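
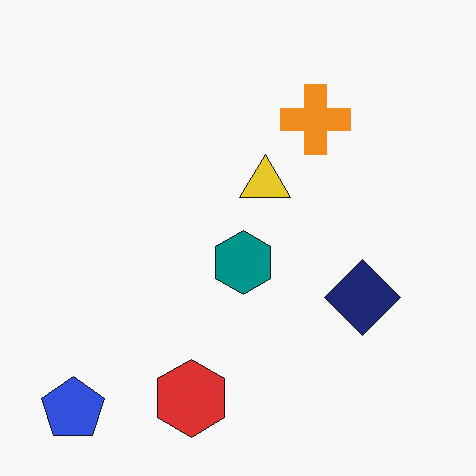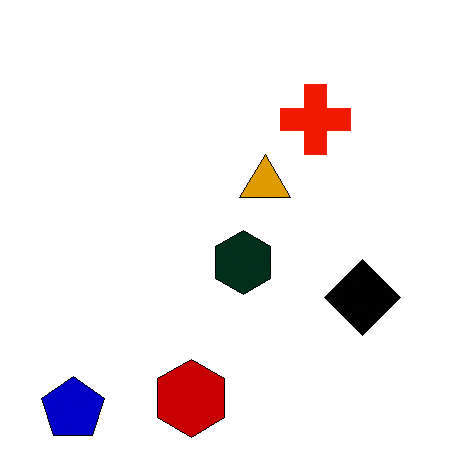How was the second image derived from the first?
The second image is the first given much higher contrast.

Tones are pushed away from mid-grey across the whole image — a global contrast change.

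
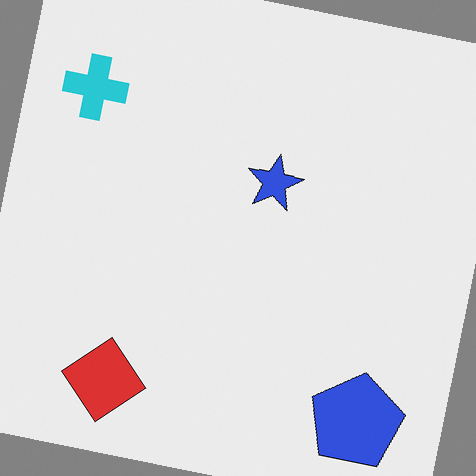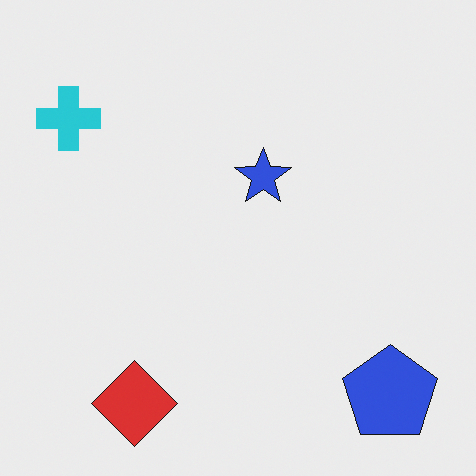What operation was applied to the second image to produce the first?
This is the original image rotated clockwise by a slight angle.

Every shape is tilted by the same angle and the image corners show triangular fill wedges — a whole-image rotation by a non-right angle.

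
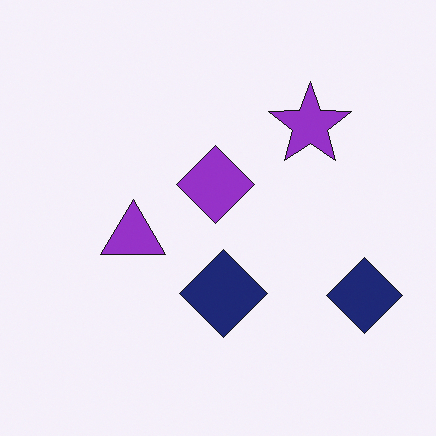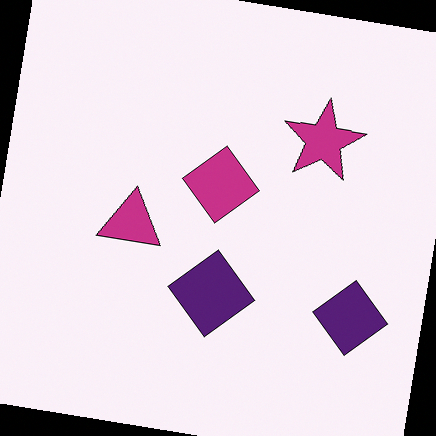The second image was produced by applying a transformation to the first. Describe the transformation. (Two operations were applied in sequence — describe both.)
It was hue-shifted slightly, then rotated clockwise by a few degrees.

Every shape's color has rotated by the same amount around the hue wheel — a uniform hue shift. Every shape is tilted by the same angle and the image corners show triangular fill wedges — a whole-image rotation by a non-right angle.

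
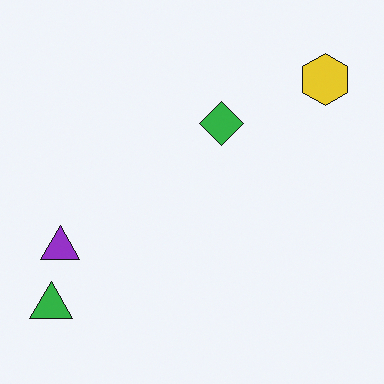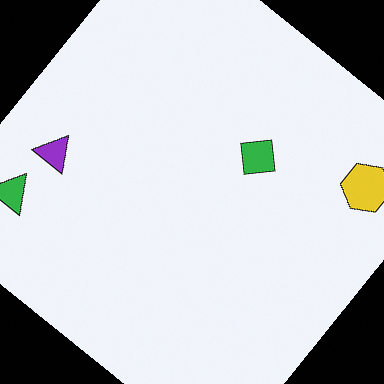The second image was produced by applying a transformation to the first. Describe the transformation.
The transformation is: rotated clockwise by a large amount — several tens of degrees.

Every shape is tilted by the same angle and the image corners show triangular fill wedges — a whole-image rotation by a non-right angle.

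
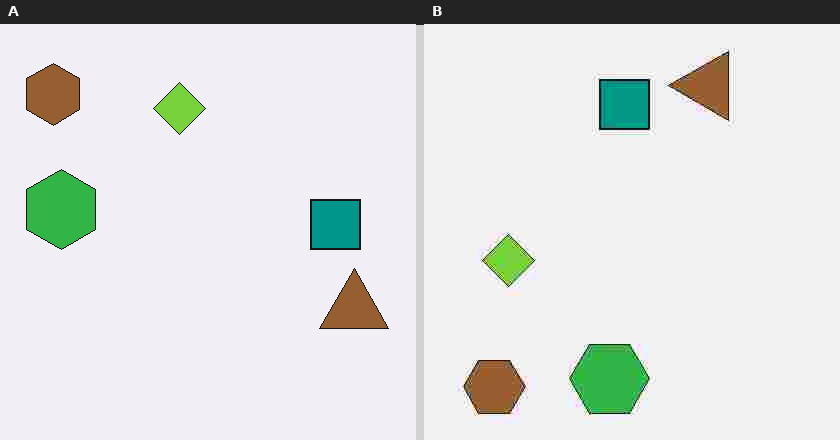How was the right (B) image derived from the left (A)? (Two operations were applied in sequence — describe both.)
The right (B) image is the left (A) rotated 90° counter-clockwise, then degraded with heavy JPEG compression.

The brown hexagon sits in the top-left of the left (A) image and the bottom-left of the right (B) — consistent with a whole-image 90° counter-clockwise rotation. Blocky 8×8 compression artifacts appear around shape edges and the flat background shows ringing — characteristic JPEG degradation.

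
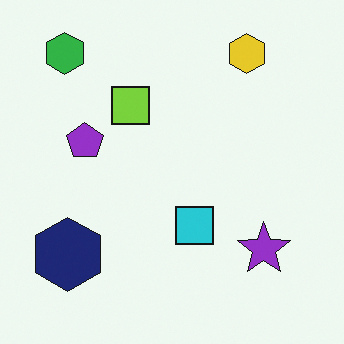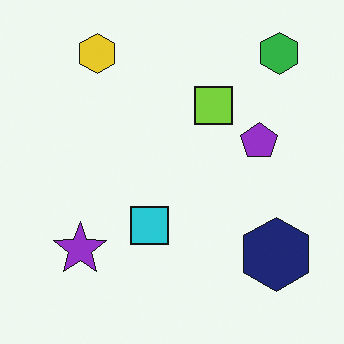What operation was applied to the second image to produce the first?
It was flipped horizontally (left ↔ right).

The green hexagon is in the top-right of the second image and the top-left of the first — shapes on opposite sides of the vertical midline have swapped in a mirror flip.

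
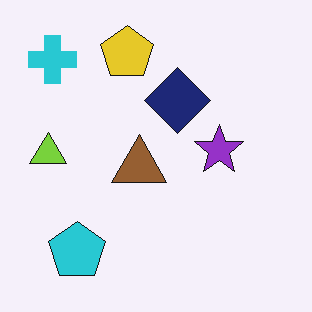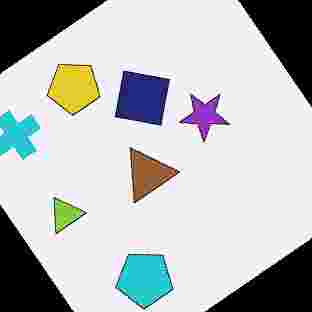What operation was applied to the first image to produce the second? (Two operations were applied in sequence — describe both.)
It was rotated counter-clockwise by a large amount — several tens of degrees, then heavily JPEG-compressed with obvious blocking artifacts.

Every shape is tilted by the same angle and the image corners show triangular fill wedges — a whole-image rotation by a non-right angle. Blocky 8×8 compression artifacts appear around shape edges and the flat background shows ringing — characteristic JPEG degradation.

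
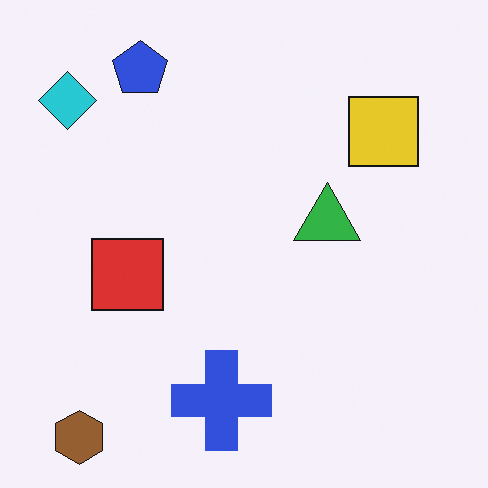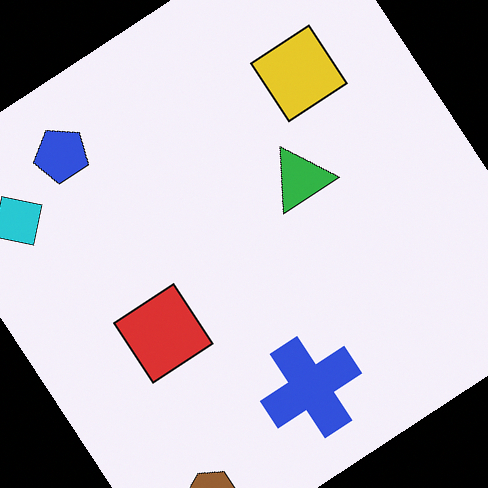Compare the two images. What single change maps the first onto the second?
It was rotated counter-clockwise by a large amount — several tens of degrees.

Every shape is tilted by the same angle and the image corners show triangular fill wedges — a whole-image rotation by a non-right angle.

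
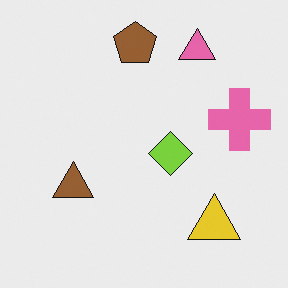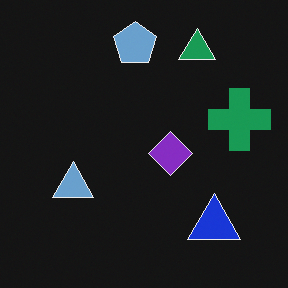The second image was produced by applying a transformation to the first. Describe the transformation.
Color-inverted (negative).

The light background has become dark and every shape's color is its complement — a photographic negative.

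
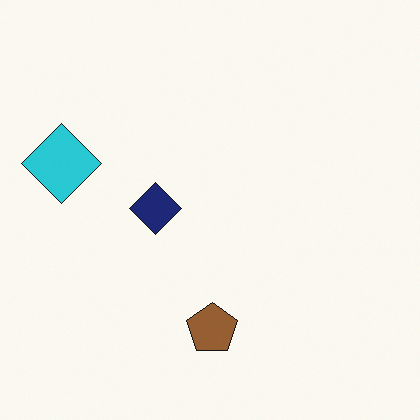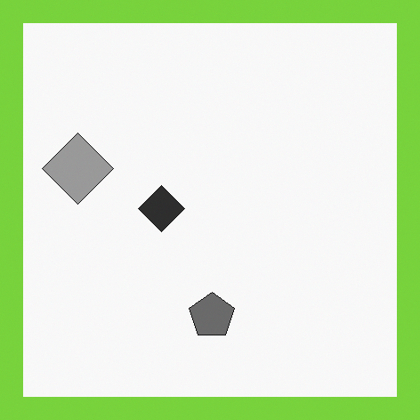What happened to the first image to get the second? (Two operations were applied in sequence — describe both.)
Converted to grayscale, then framed with a lime border.

All color is removed — every shape is now a shade of grey. A solid lime frame runs around the edge of the second image, with the content slightly shrunk inside it.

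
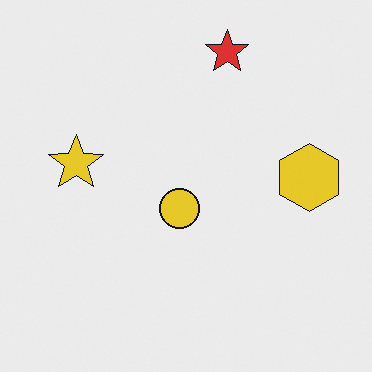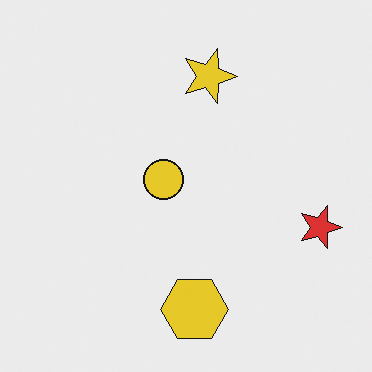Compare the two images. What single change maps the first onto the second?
The transformation is: rotated 90° clockwise.

The red star sits in the top of the first image and the right of the second — consistent with a whole-image 90° clockwise rotation.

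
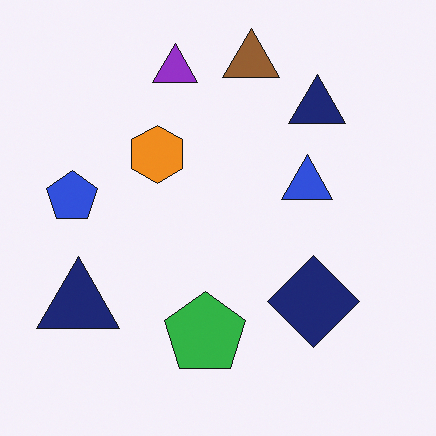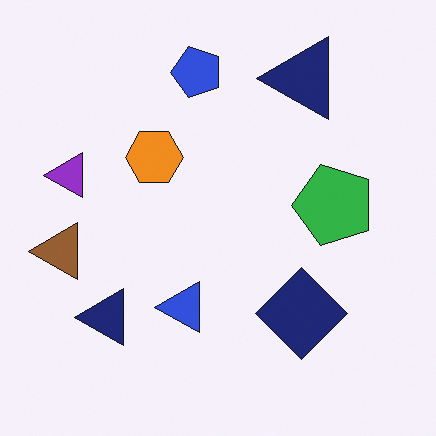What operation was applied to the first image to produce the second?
The image was transposed (reflected across the top-left ↔ bottom-right diagonal).

Shapes have swapped their row and column positions — what was in the top-right is now in the bottom-left — a diagonal reflection.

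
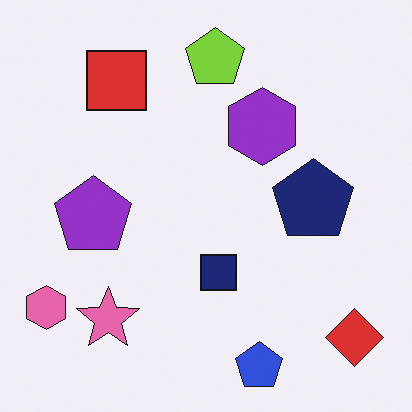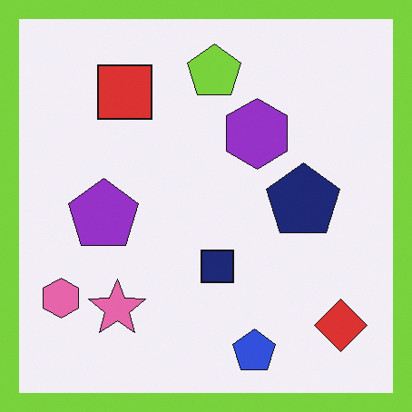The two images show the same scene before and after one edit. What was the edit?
The second image is the first framed with a lime border.

A solid lime frame runs around the edge of the second image, with the content slightly shrunk inside it.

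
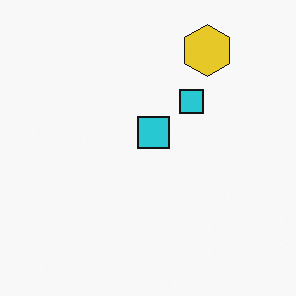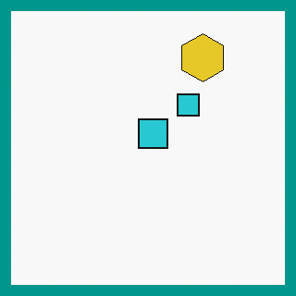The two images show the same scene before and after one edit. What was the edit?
This is the original image framed with a teal border.

A solid teal frame runs around the edge of the second image, with the content slightly shrunk inside it.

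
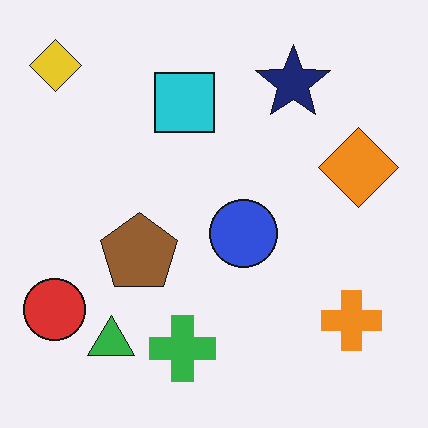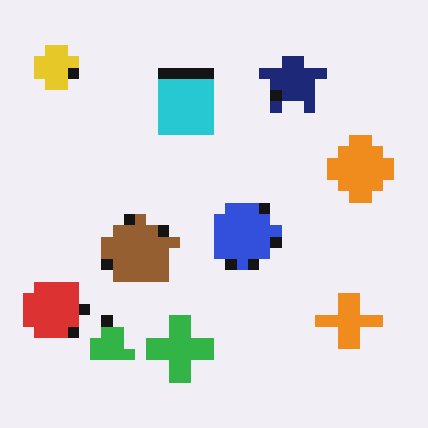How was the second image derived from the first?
This is the original image heavily pixelated into large blocks.

Shapes are reduced to large square blocks; fine edges and outlines are lost — a downscale-then-upscale (mosaic) effect.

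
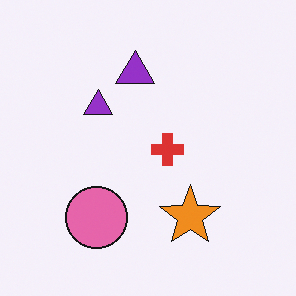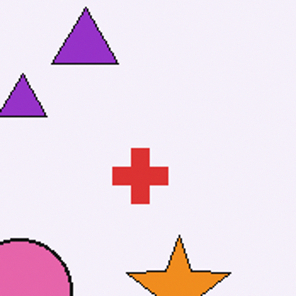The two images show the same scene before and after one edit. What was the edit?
It was cropped to a noticeably smaller region and rescaled.

The visible shapes are larger and the field of view is narrower; shapes near the original edges may be partly or wholly outside the frame — a crop-and-rescale.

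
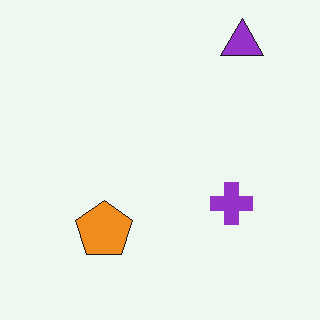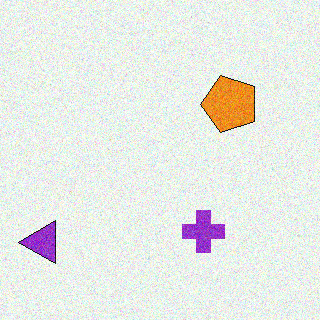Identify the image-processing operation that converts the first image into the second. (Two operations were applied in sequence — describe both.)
The second image is the first degraded with moderate additive noise, then transposed (reflected across the top-left ↔ bottom-right diagonal).

Random speckle covers the whole image, including the flat background. Shapes have swapped their row and column positions — what was in the top-right is now in the bottom-left — a diagonal reflection.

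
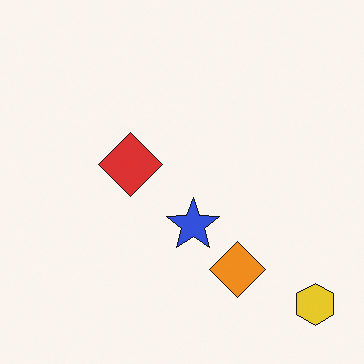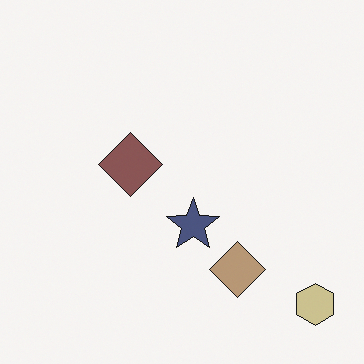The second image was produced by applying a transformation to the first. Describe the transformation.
It was made much more muted (saturation change).

All colors are more muted and greyish — a global saturation change.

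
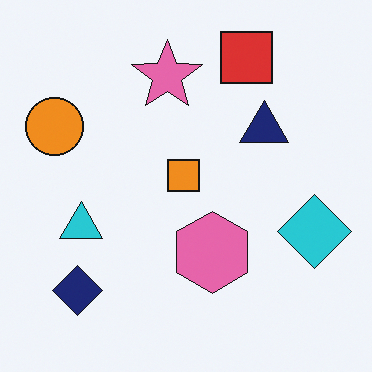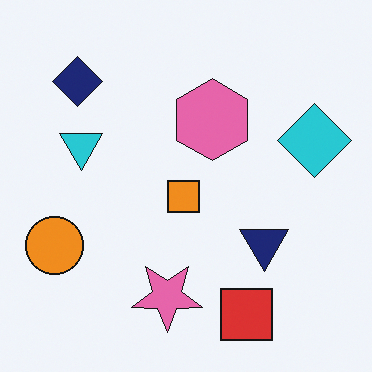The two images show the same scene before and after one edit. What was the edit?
The second image is the first flipped vertically (top ↔ bottom).

The red square is in the top of the first image and the bottom of the second — shapes on opposite sides of the horizontal midline have swapped in a mirror flip.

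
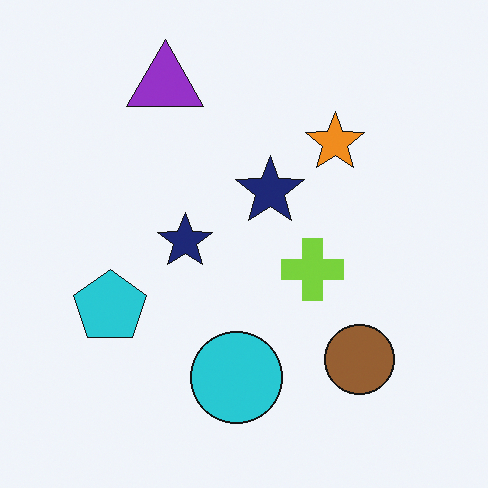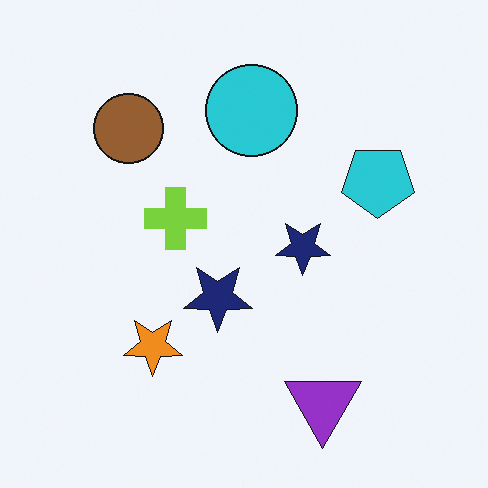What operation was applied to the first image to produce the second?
It was rotated 180°.

The purple triangle sits in the top of the first image and the bottom of the second — consistent with a whole-image 180° rotation.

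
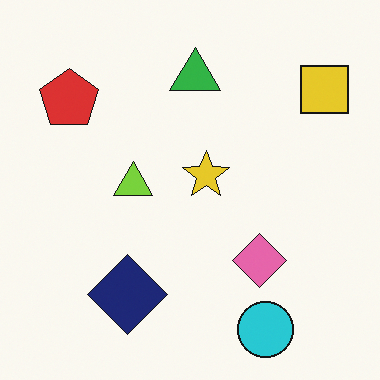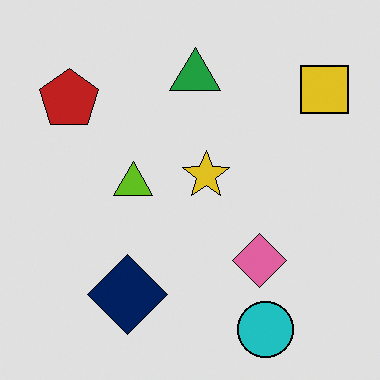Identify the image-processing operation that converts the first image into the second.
The image was posterized to a reduced palette.

Each flat color has snapped to a coarser quantized level — most visibly, the near-white background has dropped to a flat grey.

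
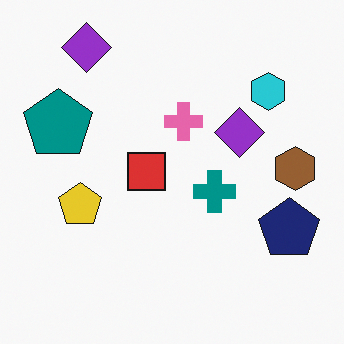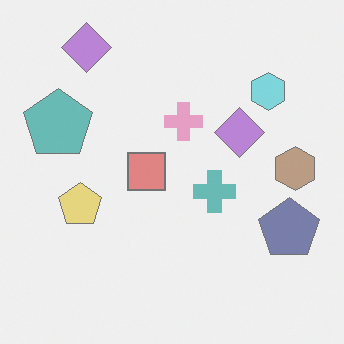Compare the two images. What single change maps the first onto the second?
Given much lower contrast.

Tones are pushed toward mid-grey across the whole image — a global contrast change.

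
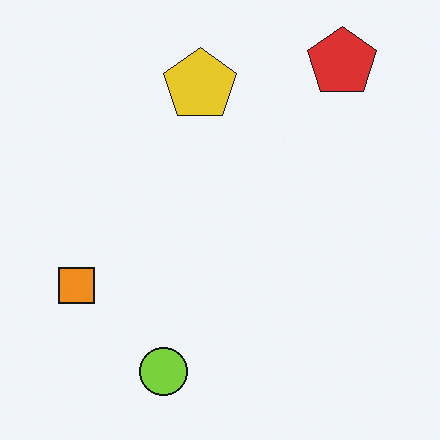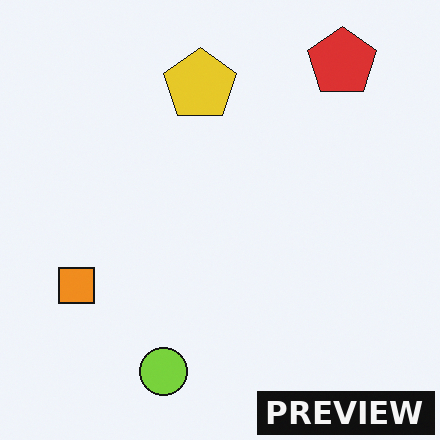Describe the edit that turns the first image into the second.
It was watermarked with the text "PREVIEW" in the lower-right corner.

A dark label reading "PREVIEW" appears in the lower-right corner.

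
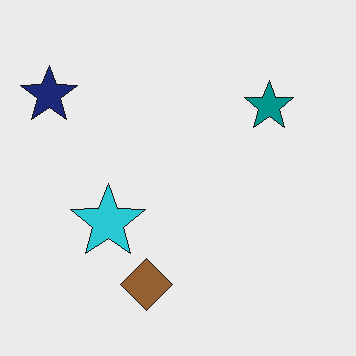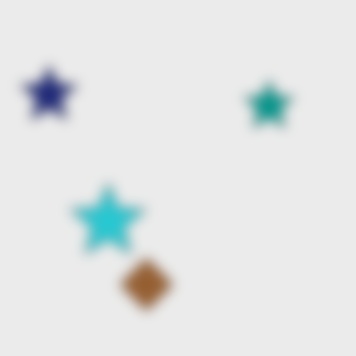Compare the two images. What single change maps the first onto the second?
The second image is the first strongly gaussian-blurred.

Shape edges and outlines are uniformly softened across the whole image.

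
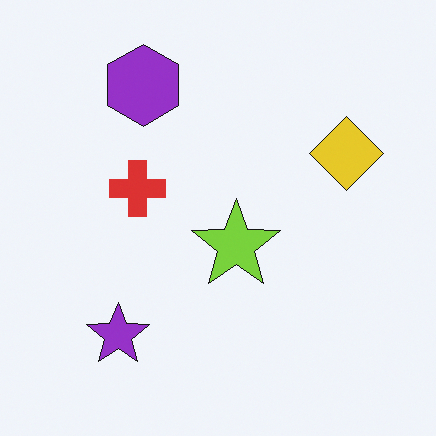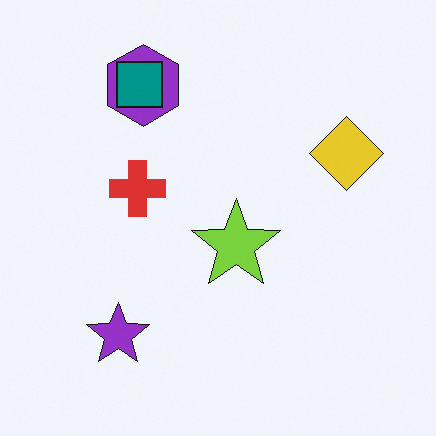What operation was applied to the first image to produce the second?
It was overlaid with an additional teal square.

A teal square appears in the second image that is absent from the first.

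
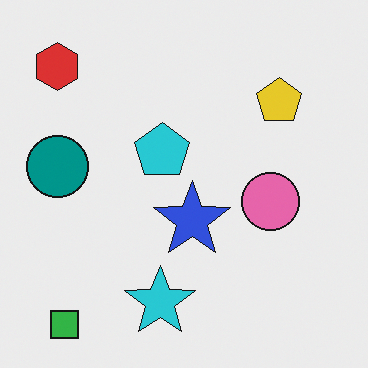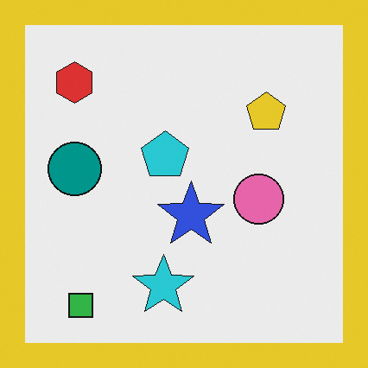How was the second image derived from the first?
The second image is the first framed with a yellow border.

A solid yellow frame runs around the edge of the second image, with the content slightly shrunk inside it.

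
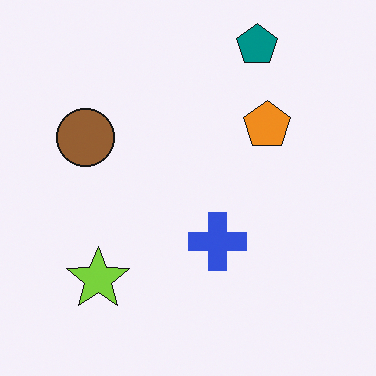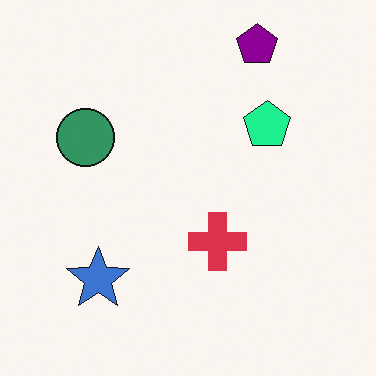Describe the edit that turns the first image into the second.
This is the original image hue-shifted noticeably.

Every shape's color has rotated by the same amount around the hue wheel — a uniform hue shift.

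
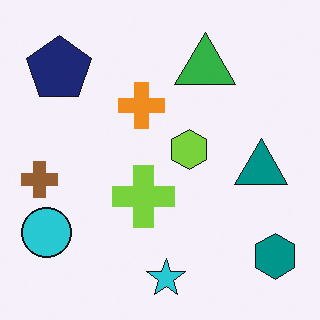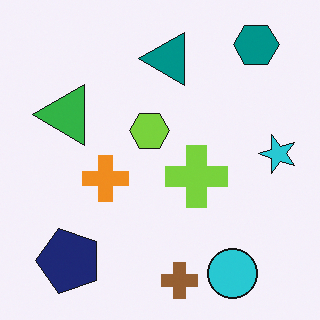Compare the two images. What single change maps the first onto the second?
It was rotated 90° counter-clockwise.

The teal hexagon sits in the bottom-right of the first image and the top-right of the second — consistent with a whole-image 90° counter-clockwise rotation.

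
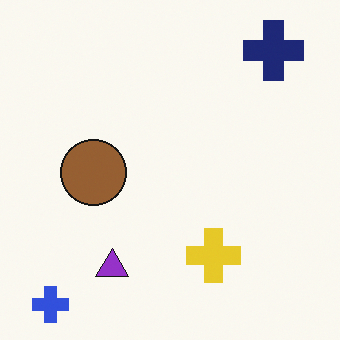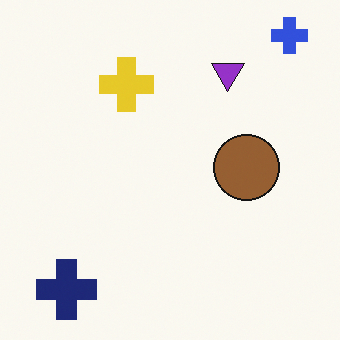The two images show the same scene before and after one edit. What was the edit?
Rotated 180°.

The blue cross sits in the bottom-left of the first image and the top-right of the second — consistent with a whole-image 180° rotation.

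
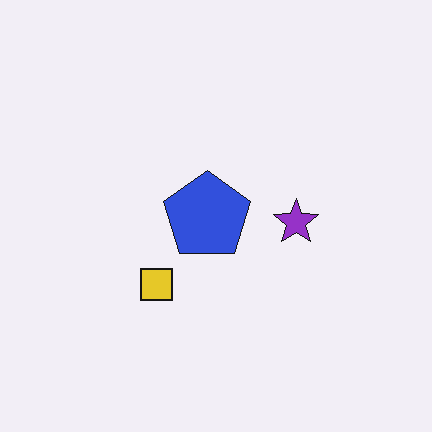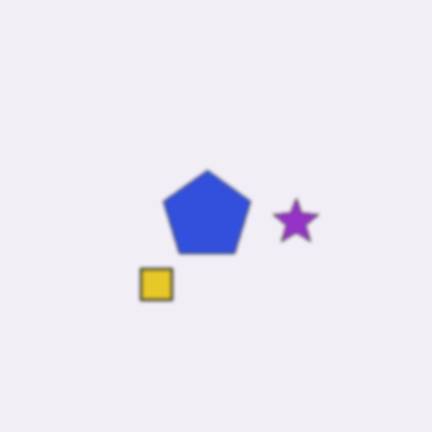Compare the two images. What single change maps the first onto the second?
This is the original image given a subtle gaussian blur.

Shape edges and outlines are uniformly softened across the whole image.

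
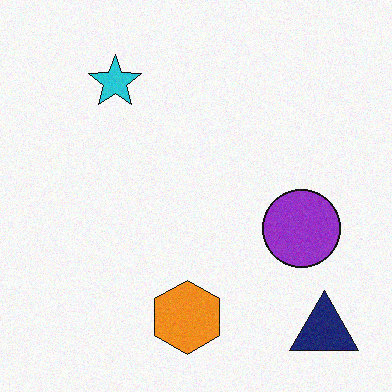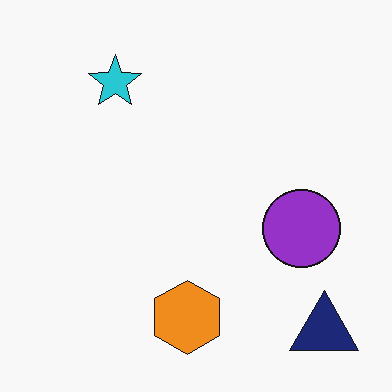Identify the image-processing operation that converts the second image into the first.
This is the original image degraded with subtle gaussian noise.

Random speckle covers the whole image, including the flat background.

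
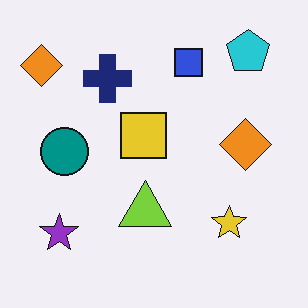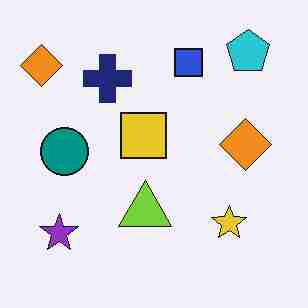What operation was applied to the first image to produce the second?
The image was heavily JPEG-compressed with obvious blocking artifacts.

Blocky 8×8 compression artifacts appear around shape edges and the flat background shows ringing — characteristic JPEG degradation.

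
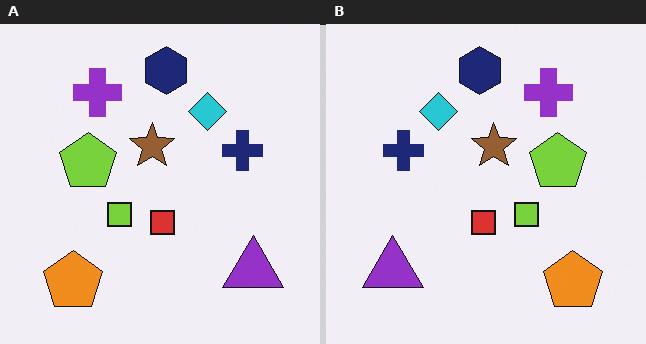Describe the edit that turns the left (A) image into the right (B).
Flipped horizontally (left ↔ right).

The purple triangle is in the bottom-right of the left (A) image and the bottom-left of the right (B) — shapes on opposite sides of the vertical midline have swapped in a mirror flip.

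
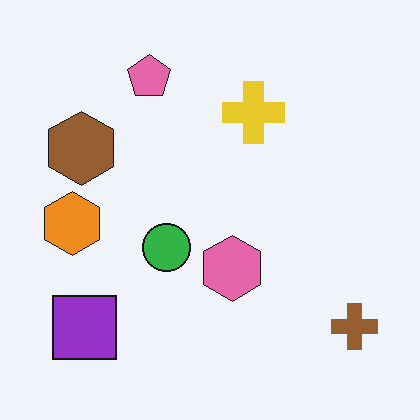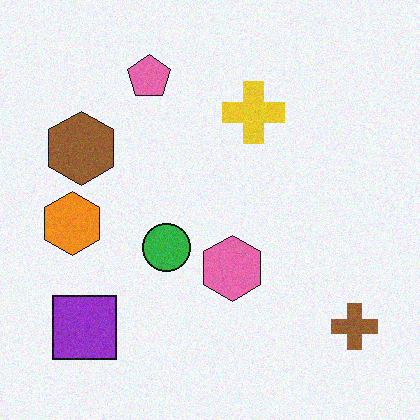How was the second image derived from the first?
The second image is the first degraded with a light layer of grain.

Random speckle covers the whole image, including the flat background.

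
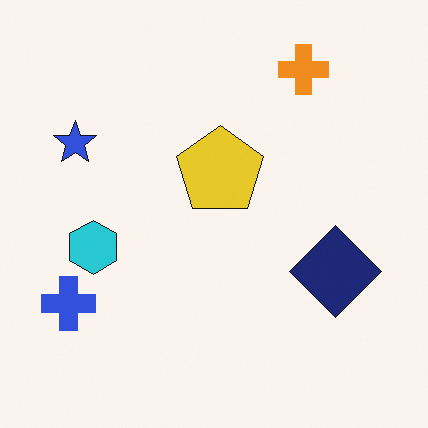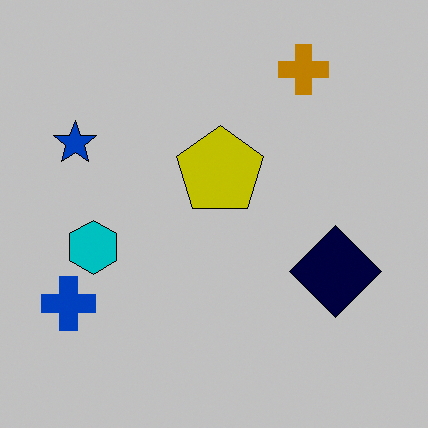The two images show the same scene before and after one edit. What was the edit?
The transformation is: aggressively posterized.

Each flat color has snapped to a coarser quantized level — most visibly, the near-white background has dropped to a flat grey.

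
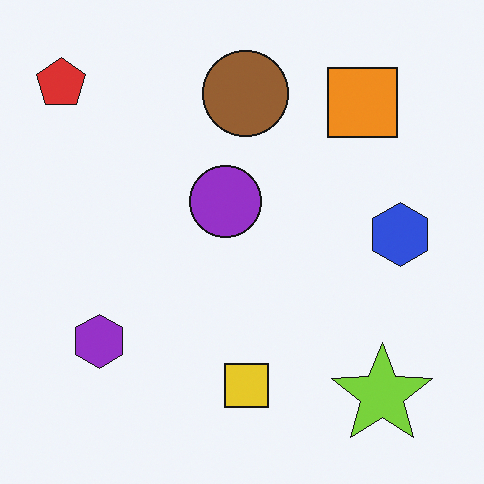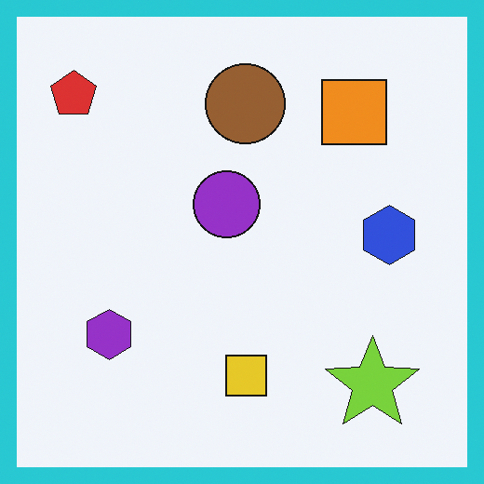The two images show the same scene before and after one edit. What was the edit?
The image was framed with a cyan border.

A solid cyan frame runs around the edge of the second image, with the content slightly shrunk inside it.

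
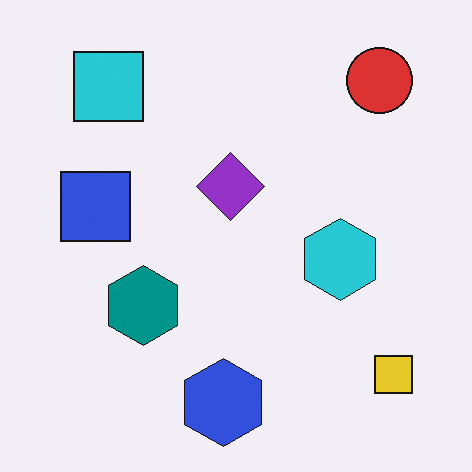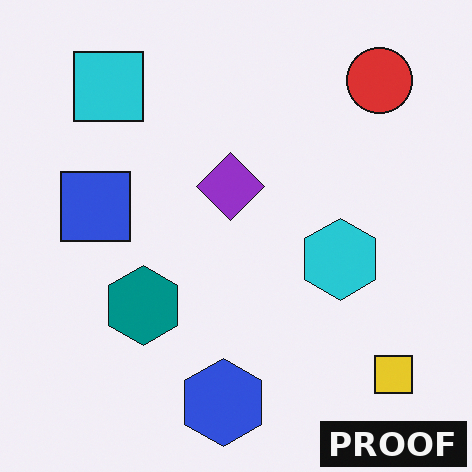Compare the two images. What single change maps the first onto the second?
Watermarked with the text "PROOF" in the lower-right corner.

A dark label reading "PROOF" appears in the lower-right corner.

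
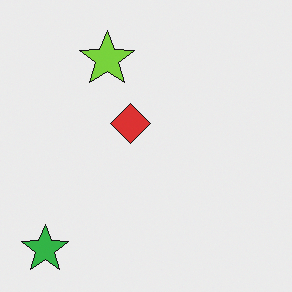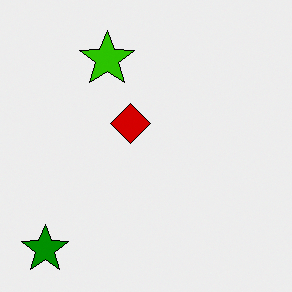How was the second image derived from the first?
It was given much higher contrast.

Tones are pushed away from mid-grey across the whole image — a global contrast change.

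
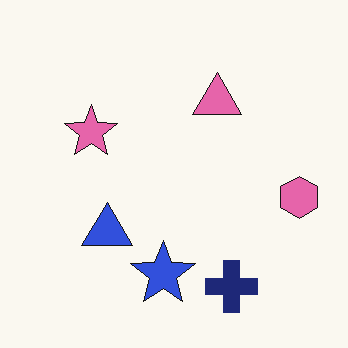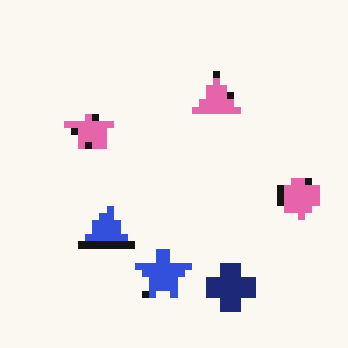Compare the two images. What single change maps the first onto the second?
The transformation is: pixelated into visible square blocks.

Shapes are reduced to large square blocks; fine edges and outlines are lost — a downscale-then-upscale (mosaic) effect.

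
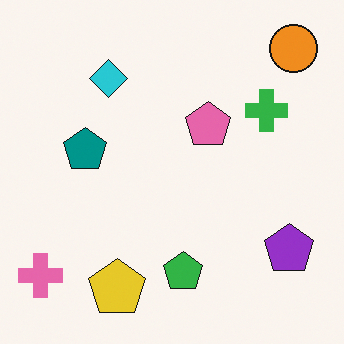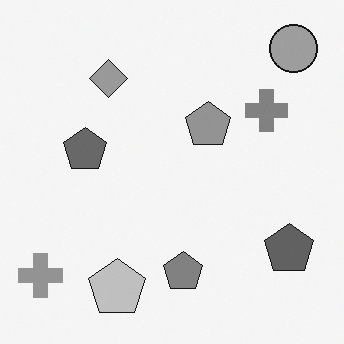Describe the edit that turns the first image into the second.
The transformation is: converted to grayscale.

All color is removed — every shape is now a shade of grey.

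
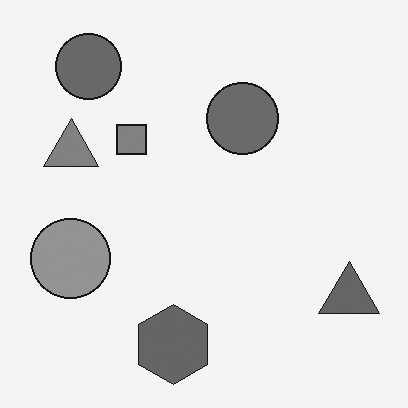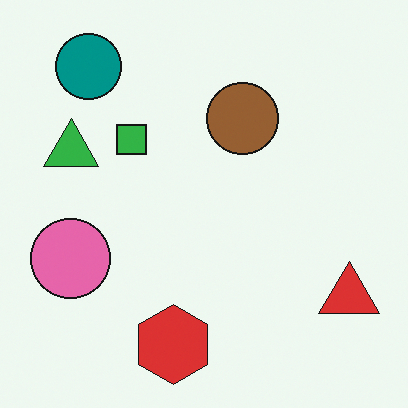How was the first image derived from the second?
It was converted to grayscale.

All color is removed — every shape is now a shade of grey.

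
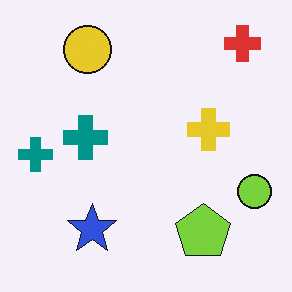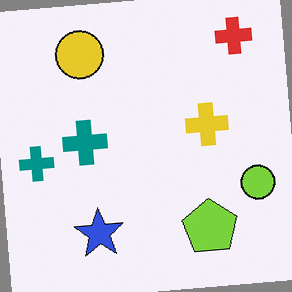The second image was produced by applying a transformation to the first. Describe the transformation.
Rotated counter-clockwise by a small amount.

Every shape is tilted by the same angle and the image corners show triangular fill wedges — a whole-image rotation by a non-right angle.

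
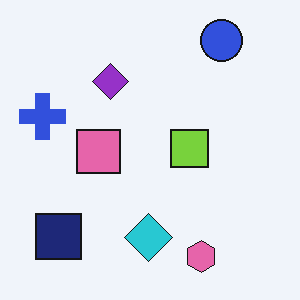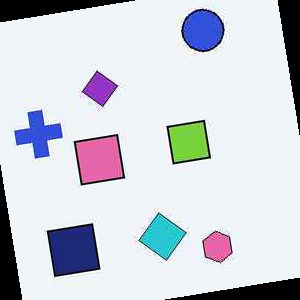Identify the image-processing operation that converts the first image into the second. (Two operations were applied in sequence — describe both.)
It was given moderate JPEG compression, then rotated counter-clockwise by a slight angle.

Blocky 8×8 compression artifacts appear around shape edges and the flat background shows ringing — characteristic JPEG degradation. Every shape is tilted by the same angle and the image corners show triangular fill wedges — a whole-image rotation by a non-right angle.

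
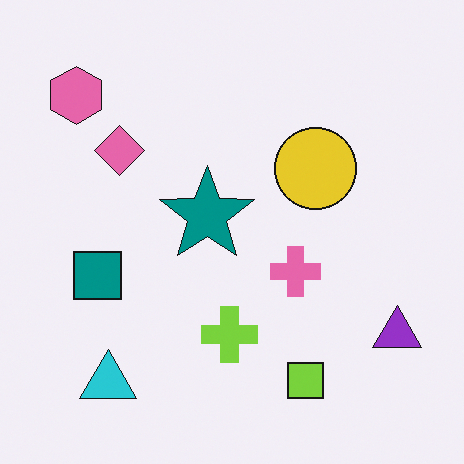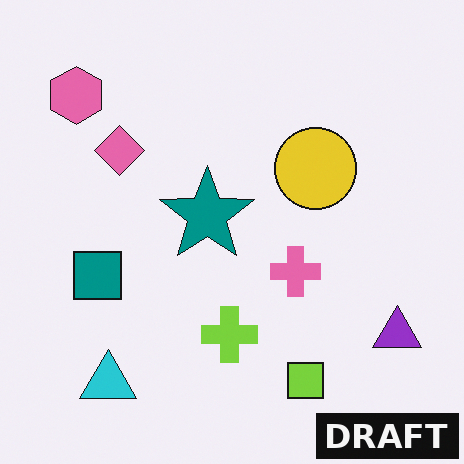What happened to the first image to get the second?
The transformation is: watermarked with the text "DRAFT" in the lower-right corner.

A dark label reading "DRAFT" appears in the lower-right corner.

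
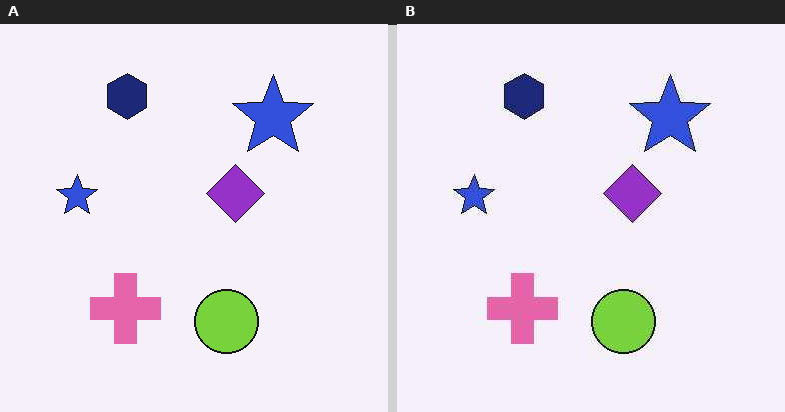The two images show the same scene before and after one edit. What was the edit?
It was given moderate JPEG compression.

Blocky 8×8 compression artifacts appear around shape edges and the flat background shows ringing — characteristic JPEG degradation.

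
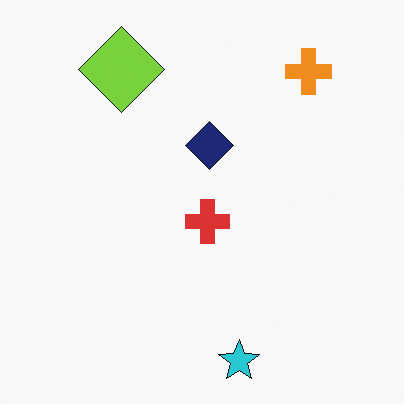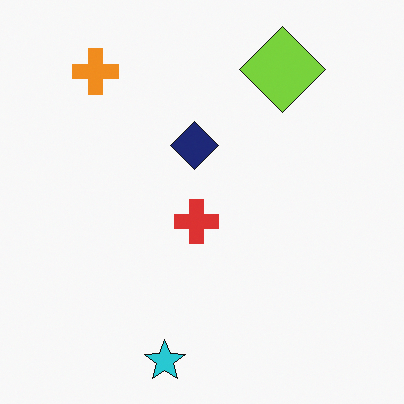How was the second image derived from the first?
The second image is the first flipped horizontally (left ↔ right).

The orange cross is in the top-right of the first image and the top-left of the second — shapes on opposite sides of the vertical midline have swapped in a mirror flip.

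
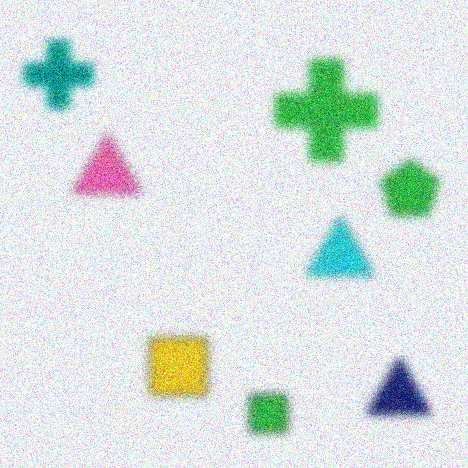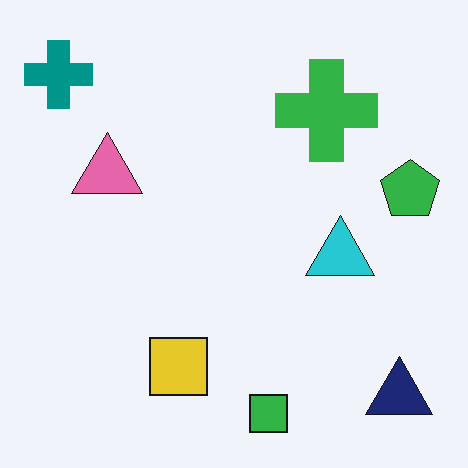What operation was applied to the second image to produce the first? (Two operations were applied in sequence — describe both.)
The image was noticeably gaussian-blurred, then degraded with a thick layer of grain.

Shape edges and outlines are uniformly softened across the whole image. Random speckle covers the whole image, including the flat background.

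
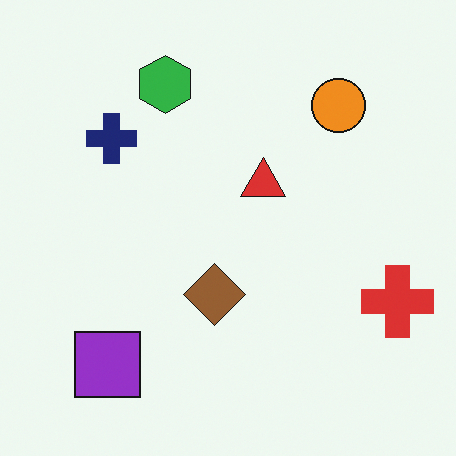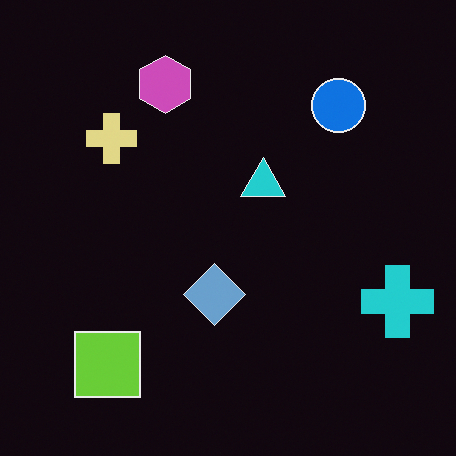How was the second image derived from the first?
The second image is the first color-inverted (negative).

The light background has become dark and every shape's color is its complement — a photographic negative.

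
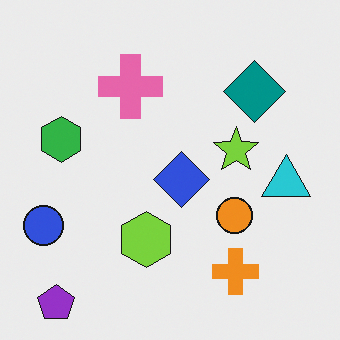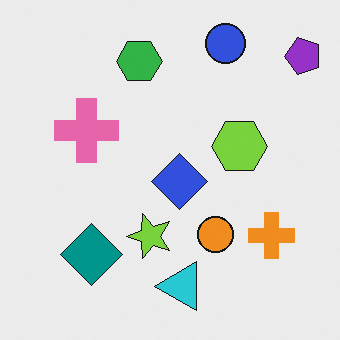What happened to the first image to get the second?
The transformation is: transposed (reflected across the top-left ↔ bottom-right diagonal).

Shapes have swapped their row and column positions — what was in the top-right is now in the bottom-left — a diagonal reflection.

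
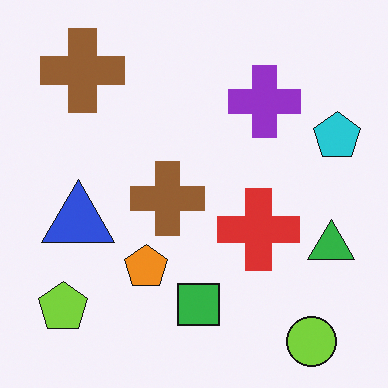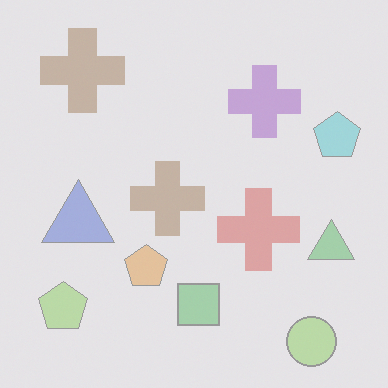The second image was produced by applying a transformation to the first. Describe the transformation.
The image was washed out (contrast reduced).

Tones are pushed toward mid-grey across the whole image — a global contrast change.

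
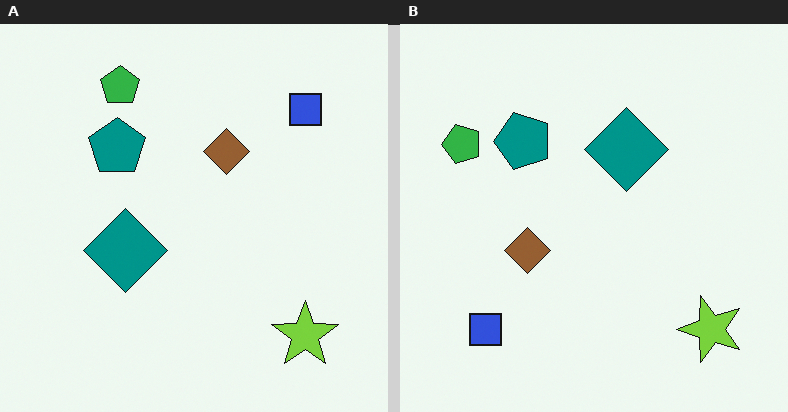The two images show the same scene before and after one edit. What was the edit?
This is the original image transposed (reflected across the top-left ↔ bottom-right diagonal).

Shapes have swapped their row and column positions — what was in the top-right is now in the bottom-left — a diagonal reflection.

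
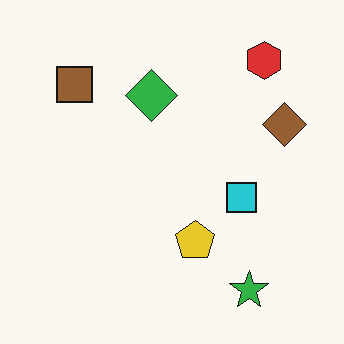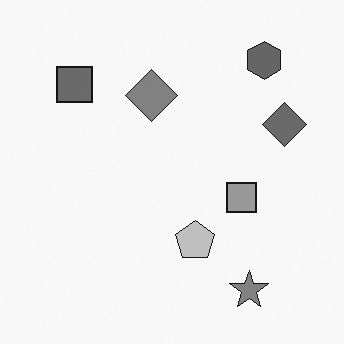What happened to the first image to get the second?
The transformation is: converted to grayscale.

All color is removed — every shape is now a shade of grey.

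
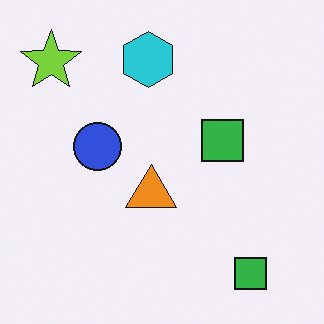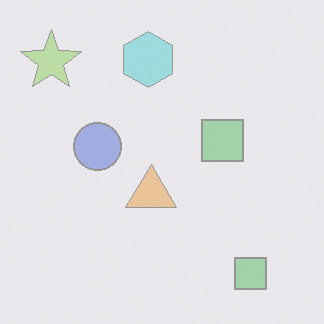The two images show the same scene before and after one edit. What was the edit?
The second image is the first given much lower contrast.

Tones are pushed toward mid-grey across the whole image — a global contrast change.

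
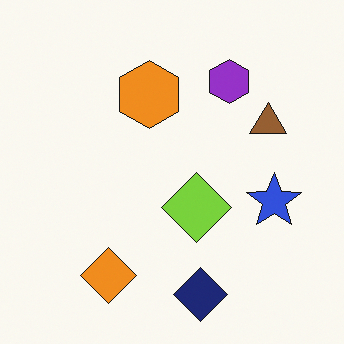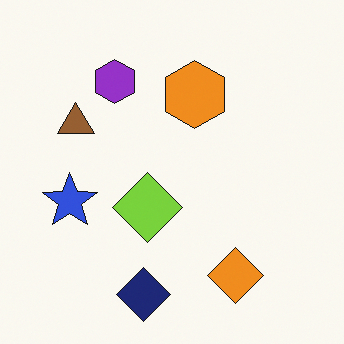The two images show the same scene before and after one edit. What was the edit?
The second image is the first flipped horizontally (left ↔ right).

The blue star is in the right of the first image and the left of the second — shapes on opposite sides of the vertical midline have swapped in a mirror flip.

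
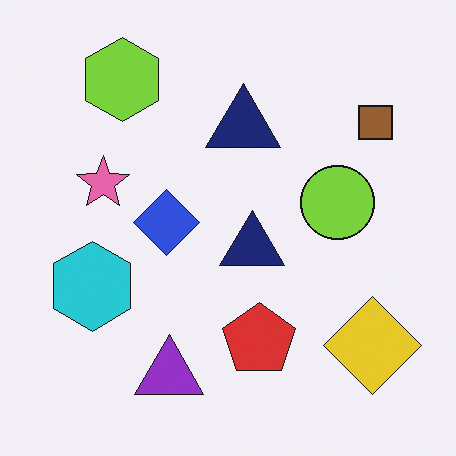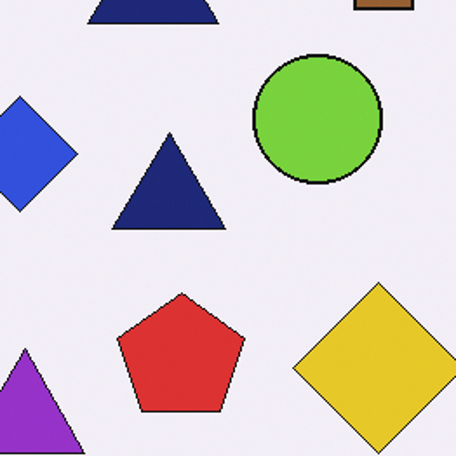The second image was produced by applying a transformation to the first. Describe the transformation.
The transformation is: cropped tightly and scaled back up.

The visible shapes are larger and the field of view is narrower; shapes near the original edges may be partly or wholly outside the frame — a crop-and-rescale.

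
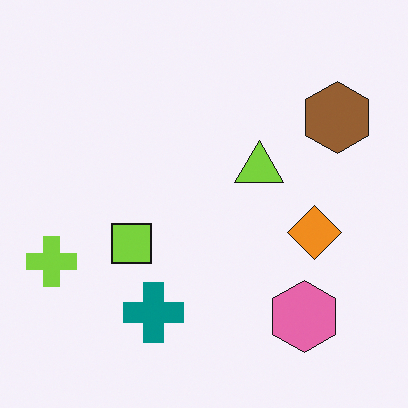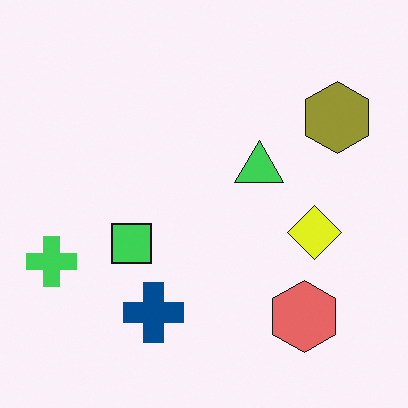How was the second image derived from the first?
The second image is the first hue-shifted by a small amount.

Every shape's color has rotated by the same amount around the hue wheel — a uniform hue shift.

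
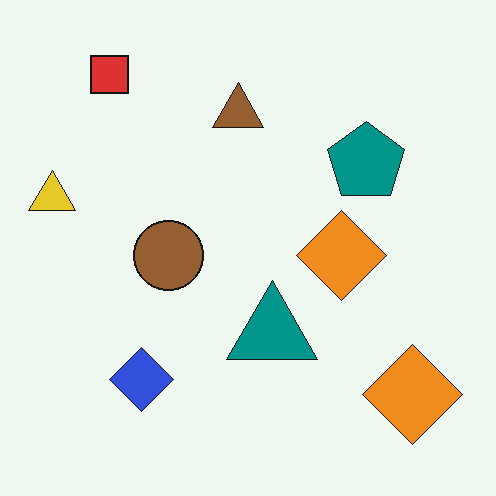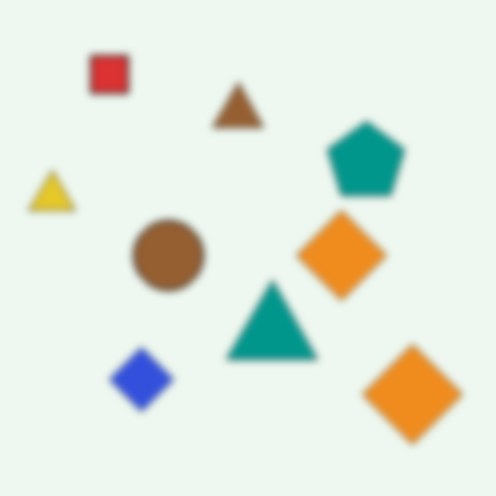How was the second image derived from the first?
The transformation is: noticeably gaussian-blurred.

Shape edges and outlines are uniformly softened across the whole image.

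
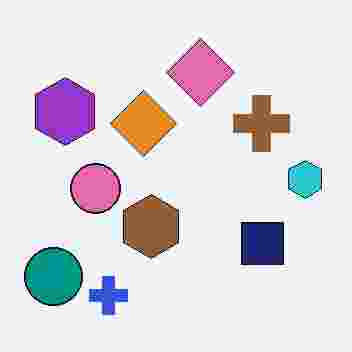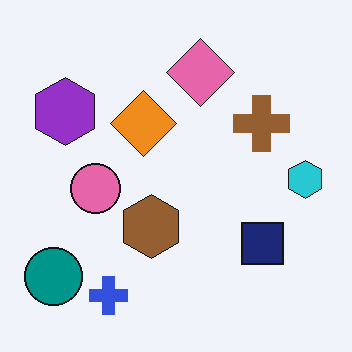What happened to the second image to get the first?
This is the original image heavily JPEG-compressed with obvious blocking artifacts.

Blocky 8×8 compression artifacts appear around shape edges and the flat background shows ringing — characteristic JPEG degradation.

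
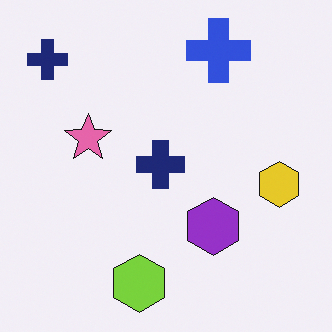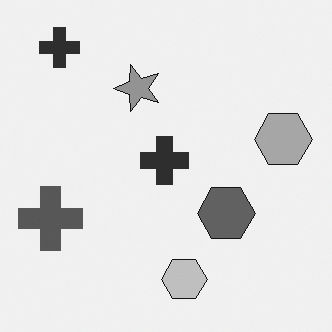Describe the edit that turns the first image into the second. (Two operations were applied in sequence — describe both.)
Converted to grayscale, then transposed (reflected across the top-left ↔ bottom-right diagonal).

All color is removed — every shape is now a shade of grey. Shapes have swapped their row and column positions — what was in the top-right is now in the bottom-left — a diagonal reflection.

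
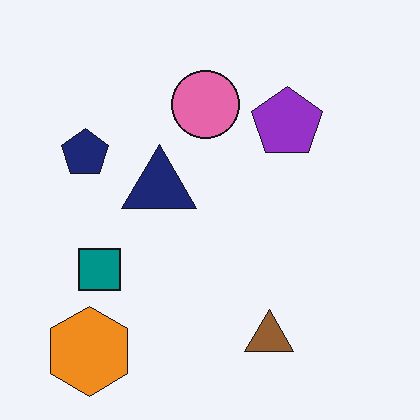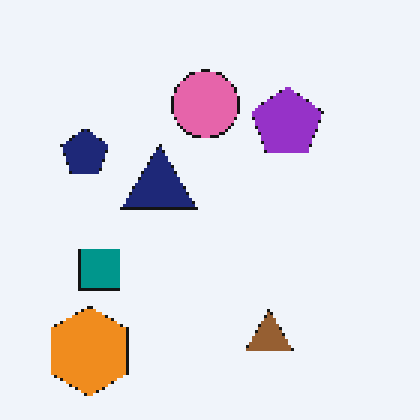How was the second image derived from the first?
This is the original image lightly pixelated (a mild mosaic effect).

Shapes are reduced to large square blocks; fine edges and outlines are lost — a downscale-then-upscale (mosaic) effect.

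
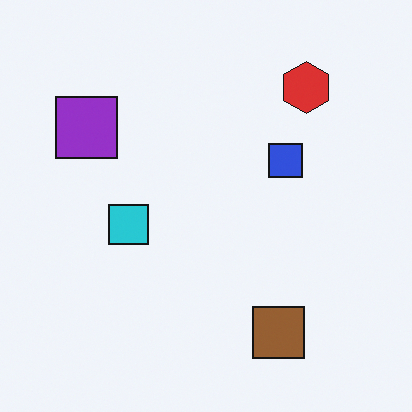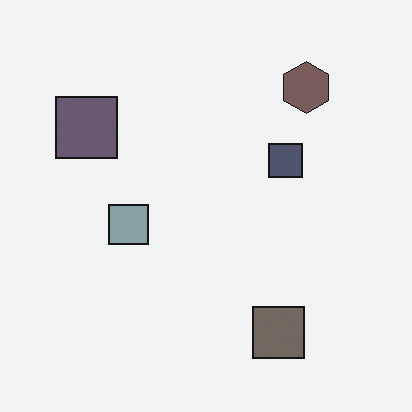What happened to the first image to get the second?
The second image is the first heavily desaturated.

All colors are more muted and greyish — a global saturation change.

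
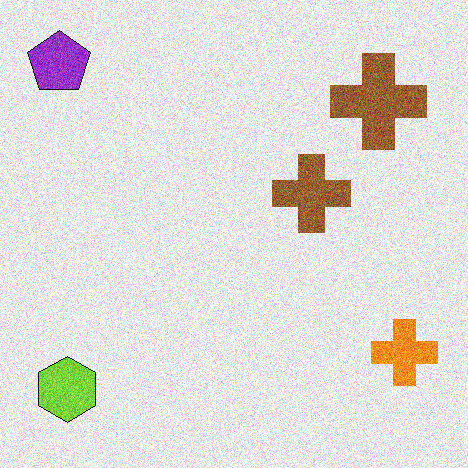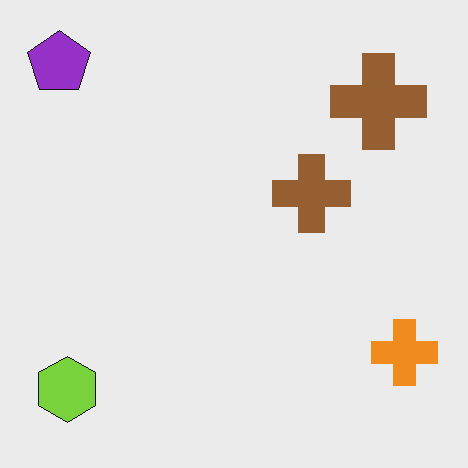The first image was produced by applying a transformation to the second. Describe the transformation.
The first image is the second degraded with visible gaussian noise.

Random speckle covers the whole image, including the flat background.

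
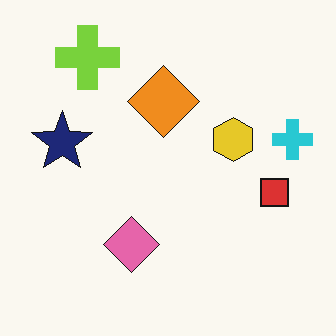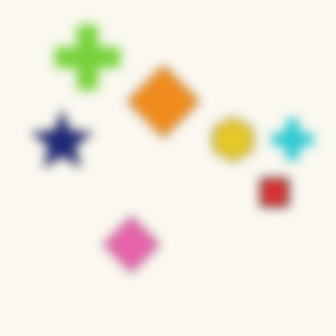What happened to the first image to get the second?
This is the original image heavily blurred.

Shape edges and outlines are uniformly softened across the whole image.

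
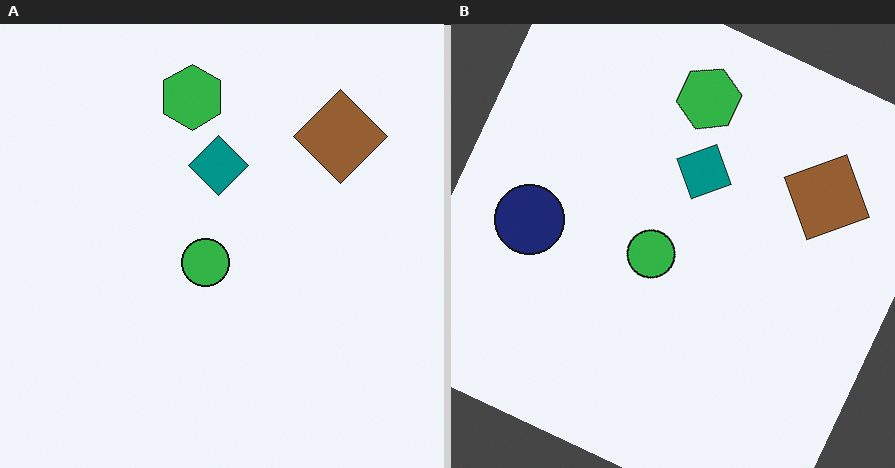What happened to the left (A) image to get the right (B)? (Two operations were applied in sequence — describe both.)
This is the original image rotated clockwise by a moderate amount, then overlaid with an additional navy circle.

Every shape is tilted by the same angle and the image corners show triangular fill wedges — a whole-image rotation by a non-right angle. A navy circle appears in the right (B) image that is absent from the left (A).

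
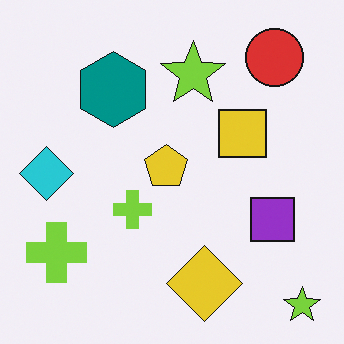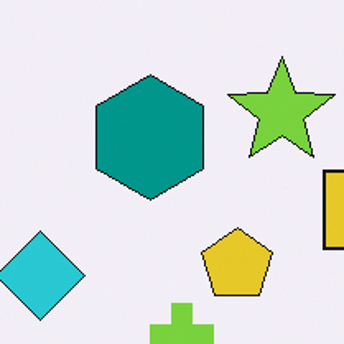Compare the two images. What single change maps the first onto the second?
This is the original image cropped to a noticeably smaller region and rescaled.

The visible shapes are larger and the field of view is narrower; shapes near the original edges may be partly or wholly outside the frame — a crop-and-rescale.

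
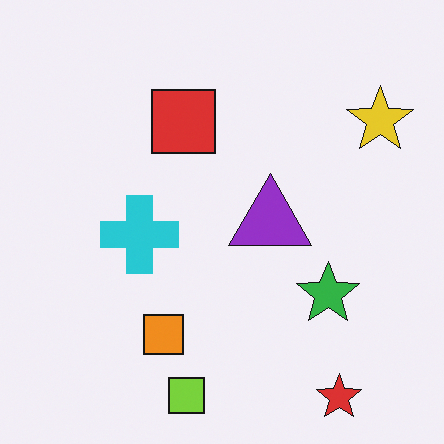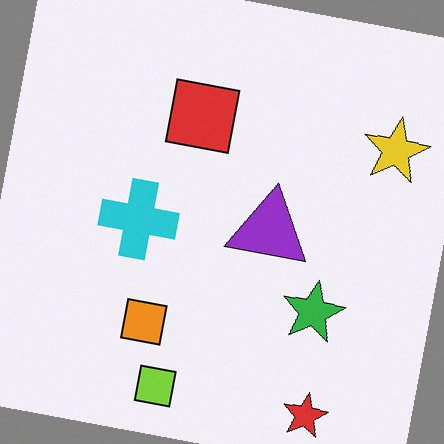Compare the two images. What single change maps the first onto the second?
The second image is the first rotated clockwise by a few degrees.

Every shape is tilted by the same angle and the image corners show triangular fill wedges — a whole-image rotation by a non-right angle.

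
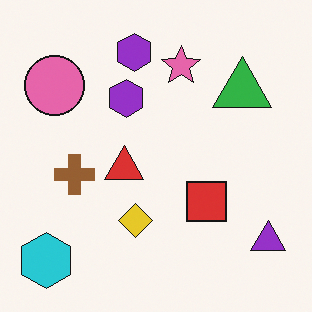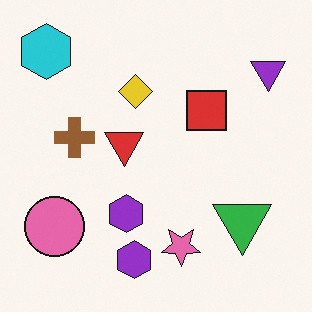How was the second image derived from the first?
This is the original image flipped vertically (top ↔ bottom).

The cyan hexagon is in the bottom-left of the first image and the top-left of the second — shapes on opposite sides of the horizontal midline have swapped in a mirror flip.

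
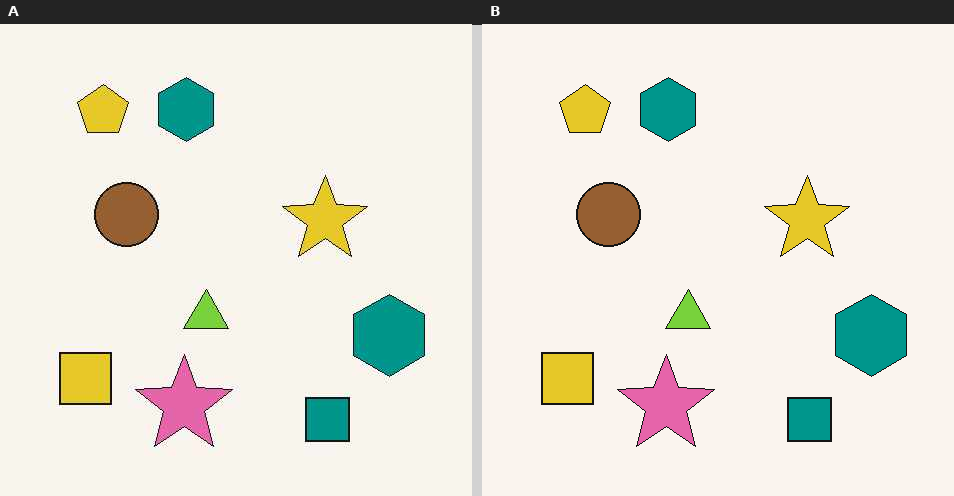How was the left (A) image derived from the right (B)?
It was JPEG-compressed with visible artifacts.

Blocky 8×8 compression artifacts appear around shape edges and the flat background shows ringing — characteristic JPEG degradation.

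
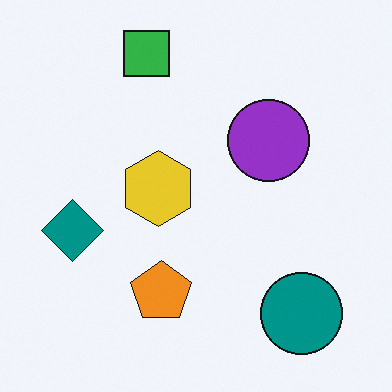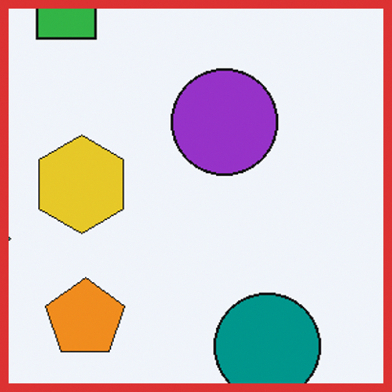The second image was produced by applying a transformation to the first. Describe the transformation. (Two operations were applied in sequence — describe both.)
The second image is the first cropped to a modestly smaller region and rescaled, then framed with a red border.

The visible shapes are larger and the field of view is narrower; shapes near the original edges may be partly or wholly outside the frame — a crop-and-rescale. A solid red frame runs around the edge of the second image, with the content slightly shrunk inside it.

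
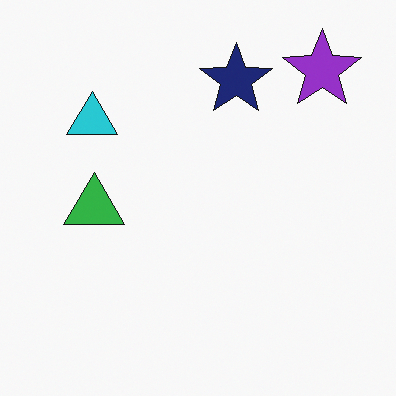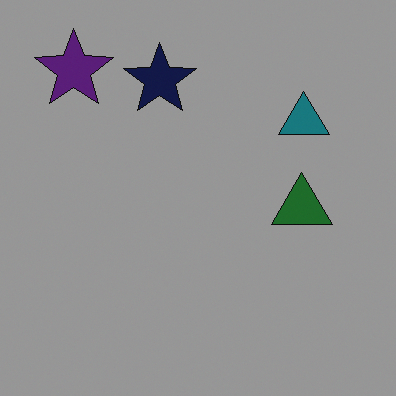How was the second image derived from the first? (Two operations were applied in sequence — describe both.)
The image was darkened a lot, then flipped horizontally (left ↔ right).

Every pixel — background and shapes alike — is uniformly darkened. The purple star is in the top-right of the first image and the top-left of the second — shapes on opposite sides of the vertical midline have swapped in a mirror flip.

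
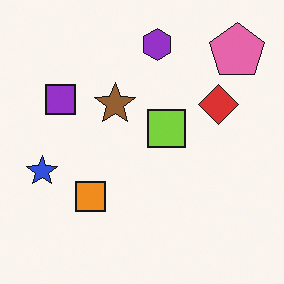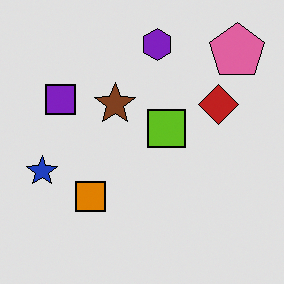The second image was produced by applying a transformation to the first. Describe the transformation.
This is the original image posterized to a reduced palette.

Each flat color has snapped to a coarser quantized level — most visibly, the near-white background has dropped to a flat grey.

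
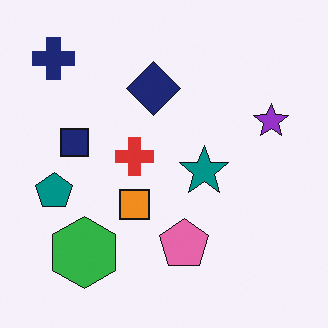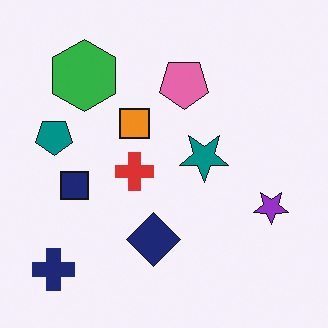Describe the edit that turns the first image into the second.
The second image is the first flipped vertically (top ↔ bottom).

The navy cross is in the top-left of the first image and the bottom-left of the second — shapes on opposite sides of the horizontal midline have swapped in a mirror flip.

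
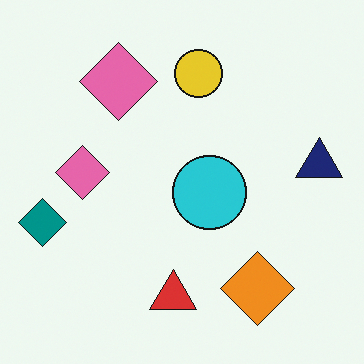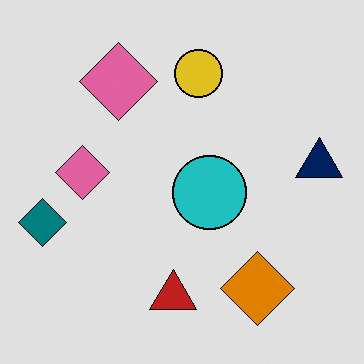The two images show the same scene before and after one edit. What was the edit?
It was posterized to a reduced palette.

Each flat color has snapped to a coarser quantized level — most visibly, the near-white background has dropped to a flat grey.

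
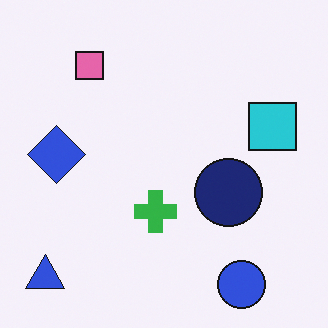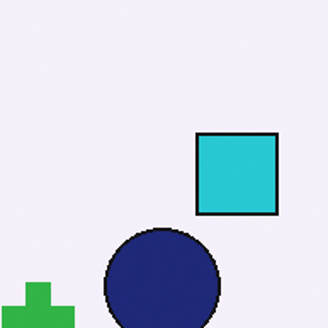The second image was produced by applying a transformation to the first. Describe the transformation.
The transformation is: cropped to a noticeably smaller region and rescaled.

The visible shapes are larger and the field of view is narrower; shapes near the original edges may be partly or wholly outside the frame — a crop-and-rescale.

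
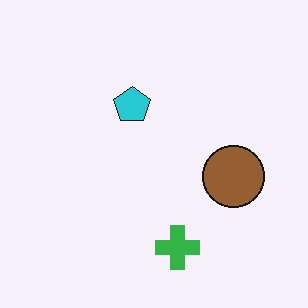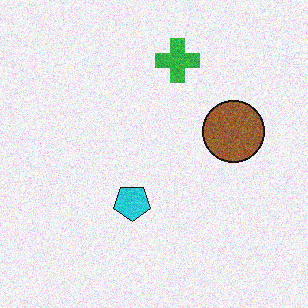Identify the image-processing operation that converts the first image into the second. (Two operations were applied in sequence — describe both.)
Flipped vertically (top ↔ bottom), then degraded with visible gaussian noise.

The green cross is in the bottom of the first image and the top of the second — shapes on opposite sides of the horizontal midline have swapped in a mirror flip. Random speckle covers the whole image, including the flat background.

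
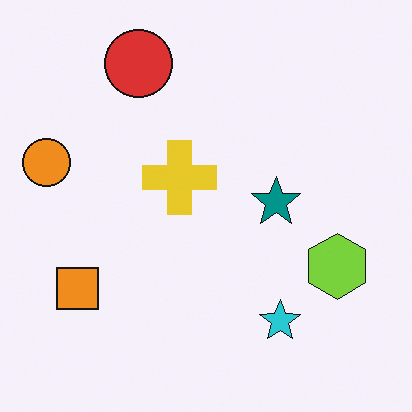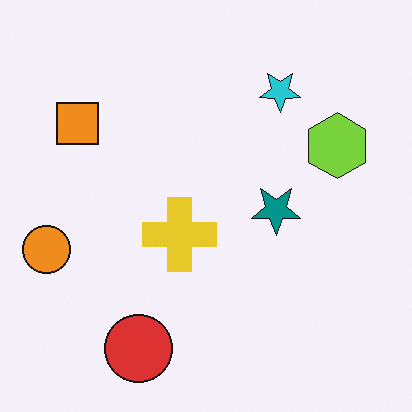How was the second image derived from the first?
It was flipped vertically (top ↔ bottom).

The red circle is in the top of the first image and the bottom of the second — shapes on opposite sides of the horizontal midline have swapped in a mirror flip.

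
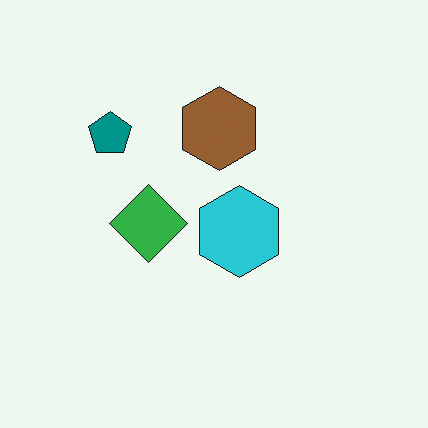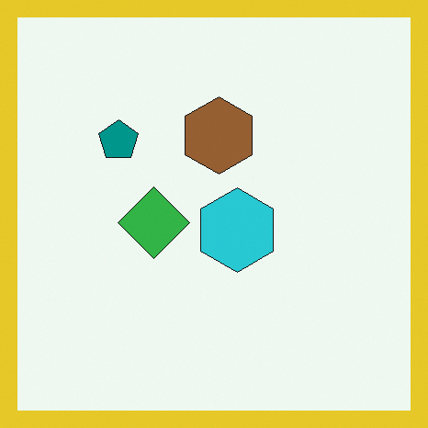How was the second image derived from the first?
The transformation is: framed with a yellow border.

A solid yellow frame runs around the edge of the second image, with the content slightly shrunk inside it.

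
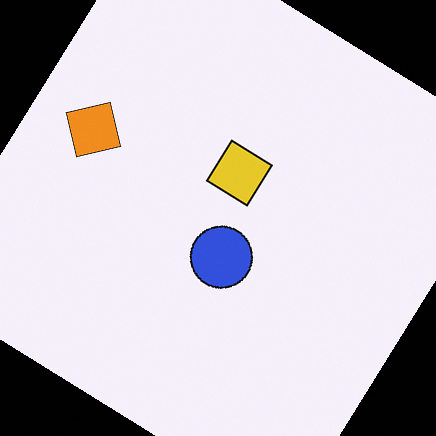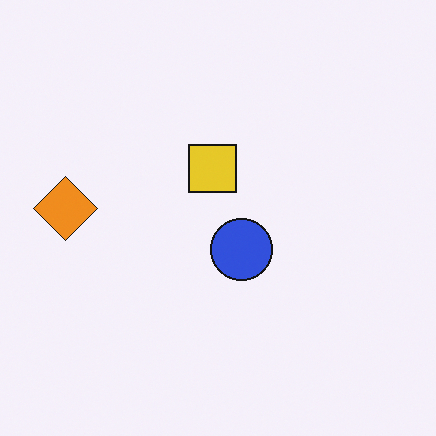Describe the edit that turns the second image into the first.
The image was rotated clockwise by a large amount — several tens of degrees.

Every shape is tilted by the same angle and the image corners show triangular fill wedges — a whole-image rotation by a non-right angle.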